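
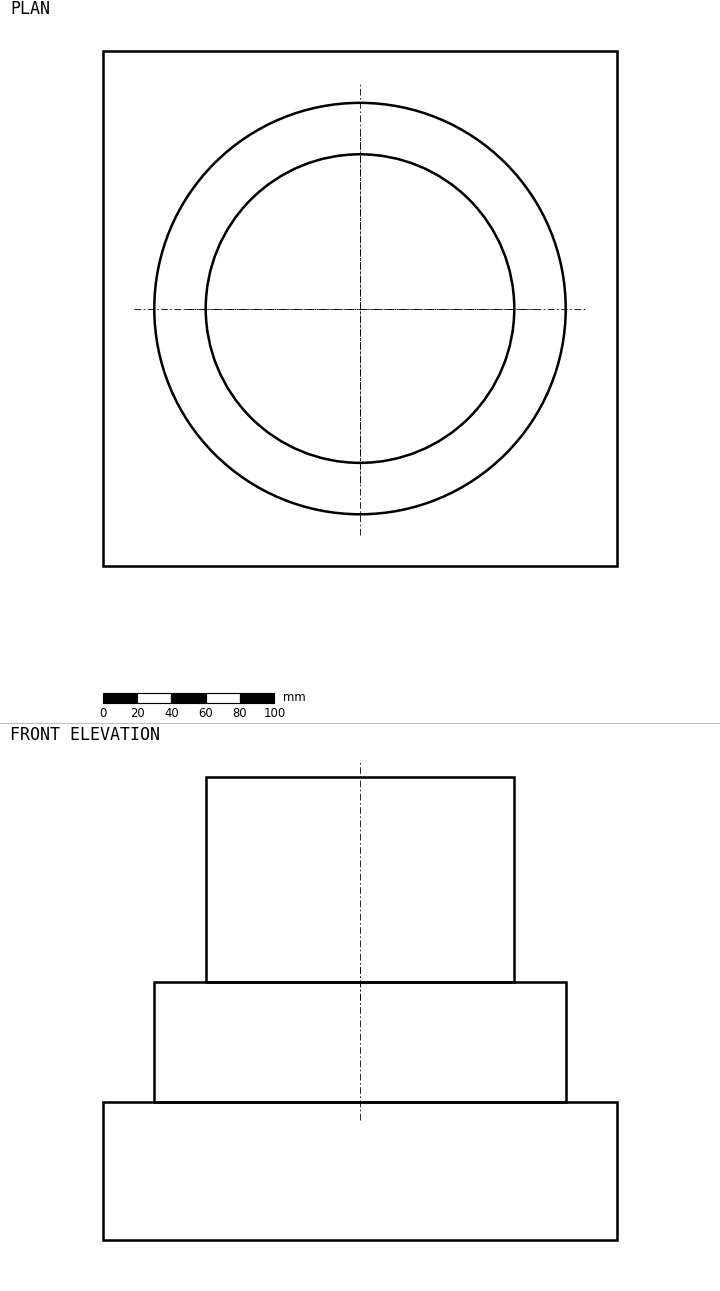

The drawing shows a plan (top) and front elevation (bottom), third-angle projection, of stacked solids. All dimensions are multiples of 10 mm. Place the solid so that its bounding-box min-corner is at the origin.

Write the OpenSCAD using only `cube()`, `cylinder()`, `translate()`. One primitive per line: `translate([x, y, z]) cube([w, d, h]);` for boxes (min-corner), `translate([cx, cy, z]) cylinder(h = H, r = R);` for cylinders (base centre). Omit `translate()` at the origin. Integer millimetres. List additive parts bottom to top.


cube([300, 300, 80]);
translate([150, 150, 80]) cylinder(h = 70, r = 120);
translate([150, 150, 150]) cylinder(h = 120, r = 90);


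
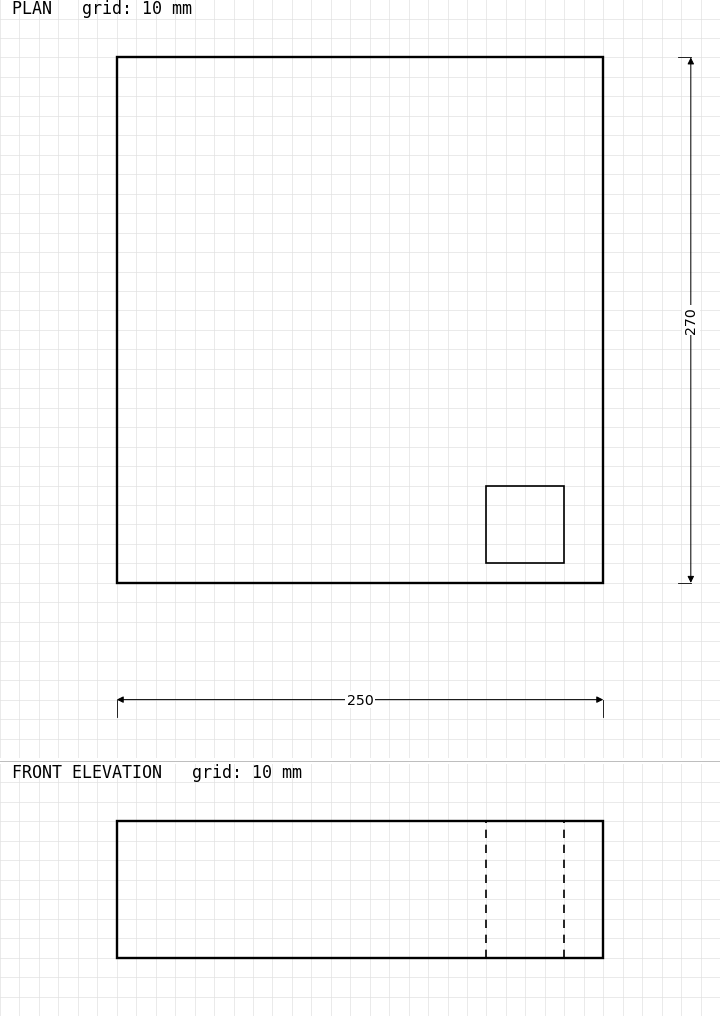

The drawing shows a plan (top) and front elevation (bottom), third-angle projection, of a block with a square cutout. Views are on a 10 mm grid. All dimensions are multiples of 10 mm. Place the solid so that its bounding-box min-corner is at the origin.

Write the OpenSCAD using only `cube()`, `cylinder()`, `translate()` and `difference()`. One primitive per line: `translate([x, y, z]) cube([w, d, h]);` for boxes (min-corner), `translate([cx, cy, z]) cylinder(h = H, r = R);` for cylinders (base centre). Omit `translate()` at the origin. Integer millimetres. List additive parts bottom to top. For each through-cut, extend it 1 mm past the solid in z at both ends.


difference() {
  cube([250, 270, 70]);
  translate([190, 10, -1]) cube([40, 40, 72]);
}


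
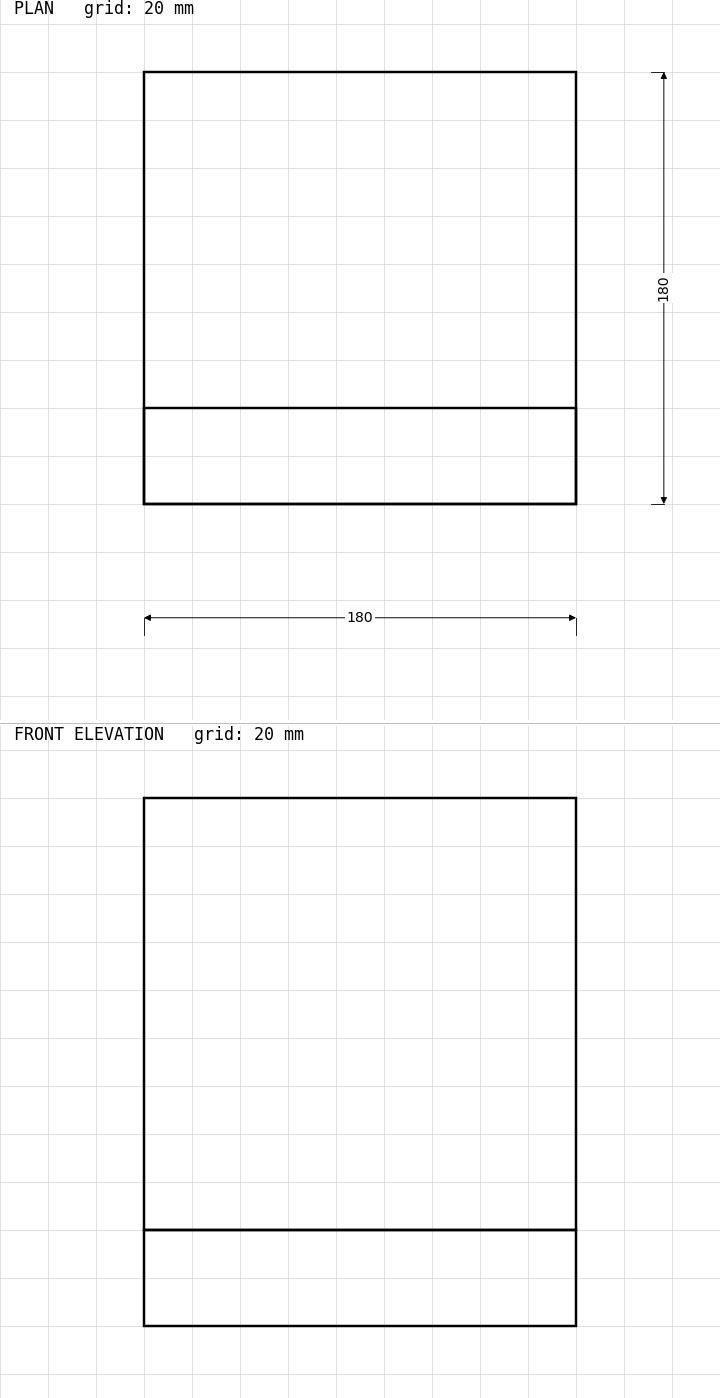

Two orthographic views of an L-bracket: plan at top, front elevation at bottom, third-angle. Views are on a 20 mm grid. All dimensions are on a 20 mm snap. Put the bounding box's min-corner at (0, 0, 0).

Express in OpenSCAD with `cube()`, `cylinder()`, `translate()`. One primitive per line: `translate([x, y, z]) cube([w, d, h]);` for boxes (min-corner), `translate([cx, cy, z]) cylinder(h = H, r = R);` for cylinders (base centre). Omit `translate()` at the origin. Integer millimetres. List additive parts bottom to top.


cube([180, 180, 40]);
translate([0, 0, 40]) cube([180, 40, 180]);


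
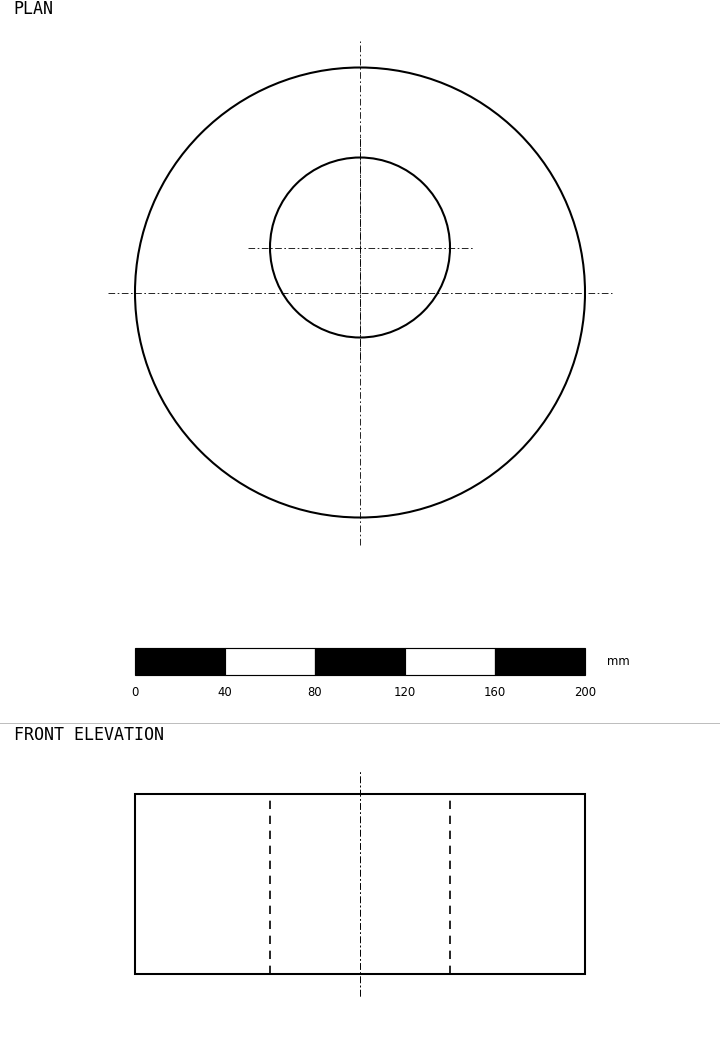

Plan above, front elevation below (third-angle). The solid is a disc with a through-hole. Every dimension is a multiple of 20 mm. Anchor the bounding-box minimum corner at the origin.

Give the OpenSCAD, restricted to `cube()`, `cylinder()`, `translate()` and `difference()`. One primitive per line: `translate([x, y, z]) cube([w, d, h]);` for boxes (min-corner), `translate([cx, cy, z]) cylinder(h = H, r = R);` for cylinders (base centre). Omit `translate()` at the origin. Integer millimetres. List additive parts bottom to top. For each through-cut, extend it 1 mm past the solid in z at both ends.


difference() {
  translate([100, 100, 0]) cylinder(h = 80, r = 100);
  translate([100, 120, -1]) cylinder(h = 82, r = 40);
}


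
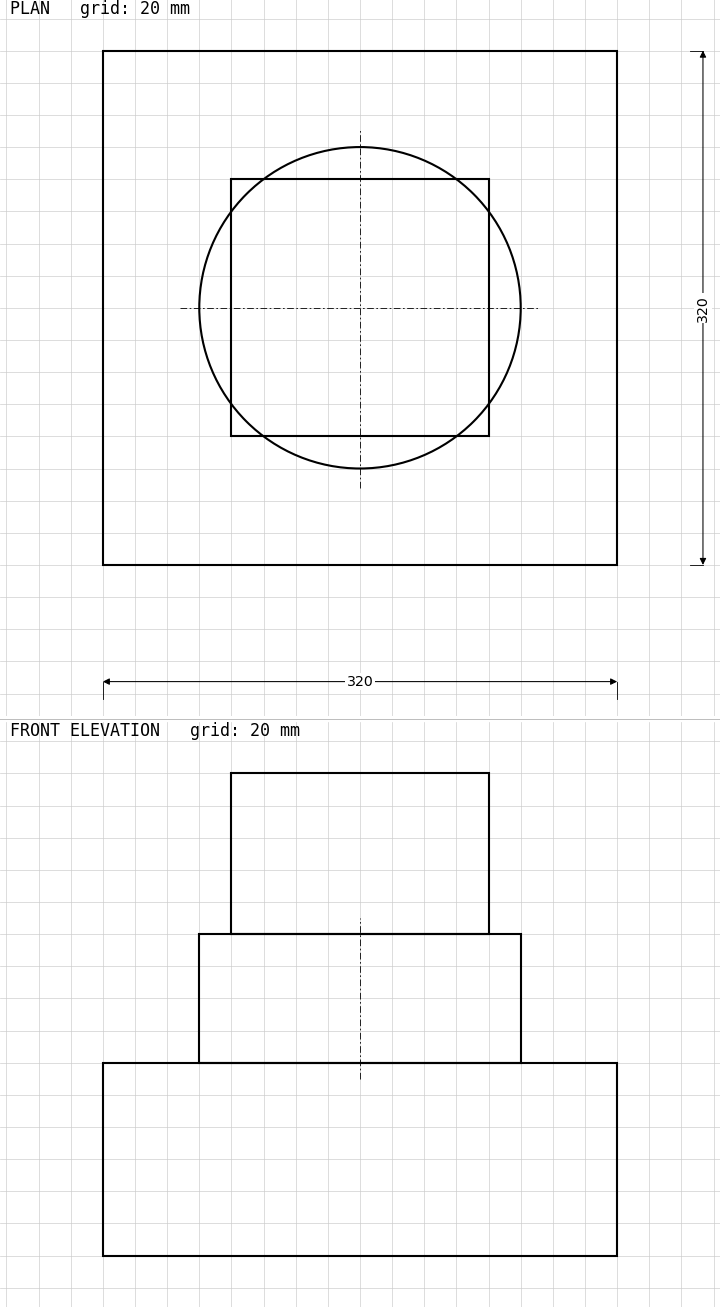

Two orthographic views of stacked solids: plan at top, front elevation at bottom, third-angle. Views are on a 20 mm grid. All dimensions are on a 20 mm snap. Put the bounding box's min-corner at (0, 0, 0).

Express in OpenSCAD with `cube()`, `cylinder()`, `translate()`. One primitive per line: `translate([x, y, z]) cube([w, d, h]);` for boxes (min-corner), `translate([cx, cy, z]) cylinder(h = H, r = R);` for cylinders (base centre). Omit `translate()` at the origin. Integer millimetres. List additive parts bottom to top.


cube([320, 320, 120]);
translate([160, 160, 120]) cylinder(h = 80, r = 100);
translate([80, 80, 200]) cube([160, 160, 100]);


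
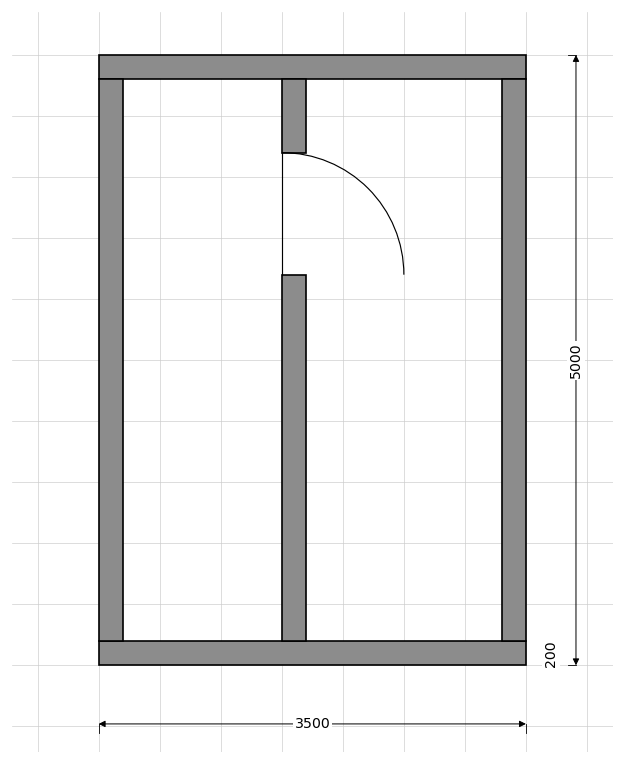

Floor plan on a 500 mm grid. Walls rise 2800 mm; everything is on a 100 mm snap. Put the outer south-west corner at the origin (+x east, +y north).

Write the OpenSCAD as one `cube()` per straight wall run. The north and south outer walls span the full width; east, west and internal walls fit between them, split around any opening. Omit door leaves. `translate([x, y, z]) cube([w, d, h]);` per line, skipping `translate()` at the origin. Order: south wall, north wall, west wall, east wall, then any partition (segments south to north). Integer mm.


cube([3500, 200, 2800]);
translate([0, 4800, 0]) cube([3500, 200, 2800]);
translate([0, 200, 0]) cube([200, 4600, 2800]);
translate([3300, 200, 0]) cube([200, 4600, 2800]);
translate([1500, 200, 0]) cube([200, 3000, 2800]);
translate([1500, 4200, 0]) cube([200, 600, 2800]);


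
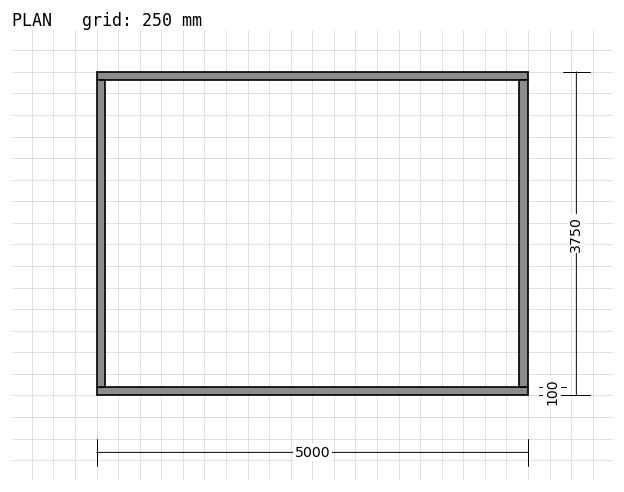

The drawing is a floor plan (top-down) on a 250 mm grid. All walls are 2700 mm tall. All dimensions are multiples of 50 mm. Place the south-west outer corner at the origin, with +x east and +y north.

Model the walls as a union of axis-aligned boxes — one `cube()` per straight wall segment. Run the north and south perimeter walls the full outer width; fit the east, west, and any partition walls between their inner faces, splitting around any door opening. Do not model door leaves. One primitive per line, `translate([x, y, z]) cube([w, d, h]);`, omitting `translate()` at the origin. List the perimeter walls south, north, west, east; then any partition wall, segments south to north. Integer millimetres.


cube([5000, 100, 2700]);
translate([0, 3650, 0]) cube([5000, 100, 2700]);
translate([0, 100, 0]) cube([100, 3550, 2700]);
translate([4900, 100, 0]) cube([100, 3550, 2700]);


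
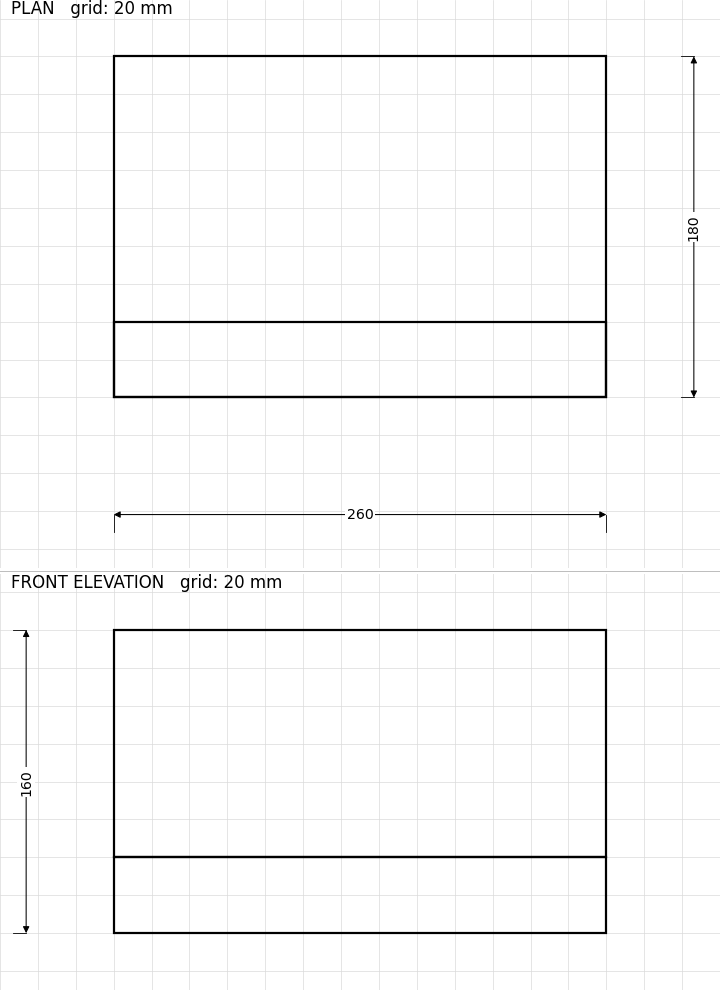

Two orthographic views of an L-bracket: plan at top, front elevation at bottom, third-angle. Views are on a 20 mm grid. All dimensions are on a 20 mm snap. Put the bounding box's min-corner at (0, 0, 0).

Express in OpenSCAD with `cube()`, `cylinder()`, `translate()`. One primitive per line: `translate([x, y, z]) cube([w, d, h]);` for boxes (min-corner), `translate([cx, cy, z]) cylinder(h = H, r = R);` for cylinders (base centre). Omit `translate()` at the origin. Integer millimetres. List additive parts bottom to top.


cube([260, 180, 40]);
translate([0, 0, 40]) cube([260, 40, 120]);


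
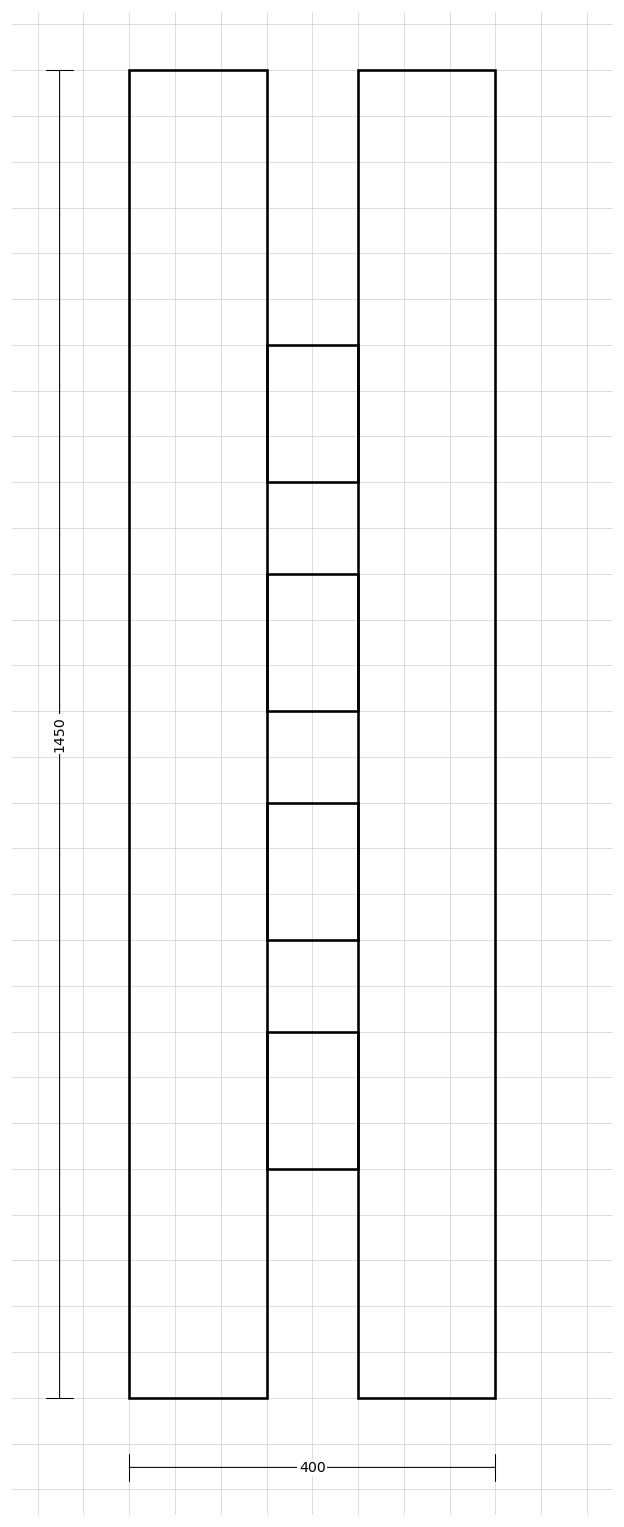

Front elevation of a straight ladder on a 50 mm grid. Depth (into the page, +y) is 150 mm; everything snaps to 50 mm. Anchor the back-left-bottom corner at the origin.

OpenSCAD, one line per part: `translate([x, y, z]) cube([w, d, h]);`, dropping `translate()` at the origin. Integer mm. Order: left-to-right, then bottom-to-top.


cube([150, 150, 1450]);
translate([150, 0, 250]) cube([100, 150, 150]);
translate([150, 0, 500]) cube([100, 150, 150]);
translate([150, 0, 750]) cube([100, 150, 150]);
translate([150, 0, 1000]) cube([100, 150, 150]);
translate([250, 0, 0]) cube([150, 150, 1450]);


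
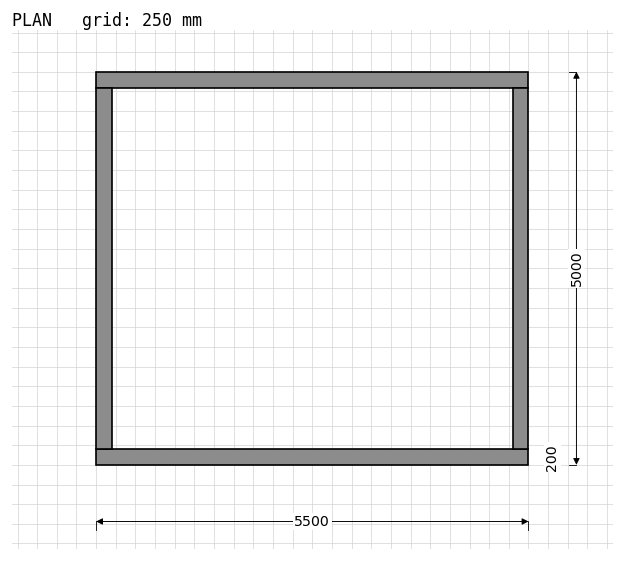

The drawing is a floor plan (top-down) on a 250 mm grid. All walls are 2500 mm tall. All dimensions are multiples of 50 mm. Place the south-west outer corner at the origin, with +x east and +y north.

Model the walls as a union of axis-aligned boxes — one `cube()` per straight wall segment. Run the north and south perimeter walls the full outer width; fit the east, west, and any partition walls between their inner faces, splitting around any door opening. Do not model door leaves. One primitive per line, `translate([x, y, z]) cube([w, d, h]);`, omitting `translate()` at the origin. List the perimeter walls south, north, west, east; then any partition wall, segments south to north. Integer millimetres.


cube([5500, 200, 2500]);
translate([0, 4800, 0]) cube([5500, 200, 2500]);
translate([0, 200, 0]) cube([200, 4600, 2500]);
translate([5300, 200, 0]) cube([200, 4600, 2500]);


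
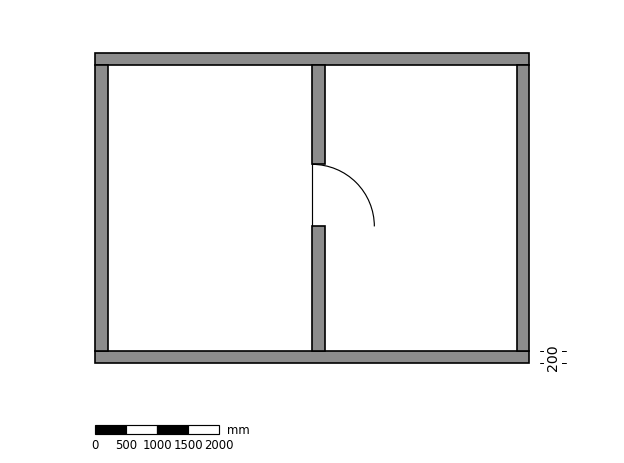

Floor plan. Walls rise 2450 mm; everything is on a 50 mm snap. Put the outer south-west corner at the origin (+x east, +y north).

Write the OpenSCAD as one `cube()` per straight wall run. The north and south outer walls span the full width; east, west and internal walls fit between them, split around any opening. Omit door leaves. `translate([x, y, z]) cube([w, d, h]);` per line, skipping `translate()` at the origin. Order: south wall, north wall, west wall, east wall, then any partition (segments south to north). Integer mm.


cube([7000, 200, 2450]);
translate([0, 4800, 0]) cube([7000, 200, 2450]);
translate([0, 200, 0]) cube([200, 4600, 2450]);
translate([6800, 200, 0]) cube([200, 4600, 2450]);
translate([3500, 200, 0]) cube([200, 2000, 2450]);
translate([3500, 3200, 0]) cube([200, 1600, 2450]);


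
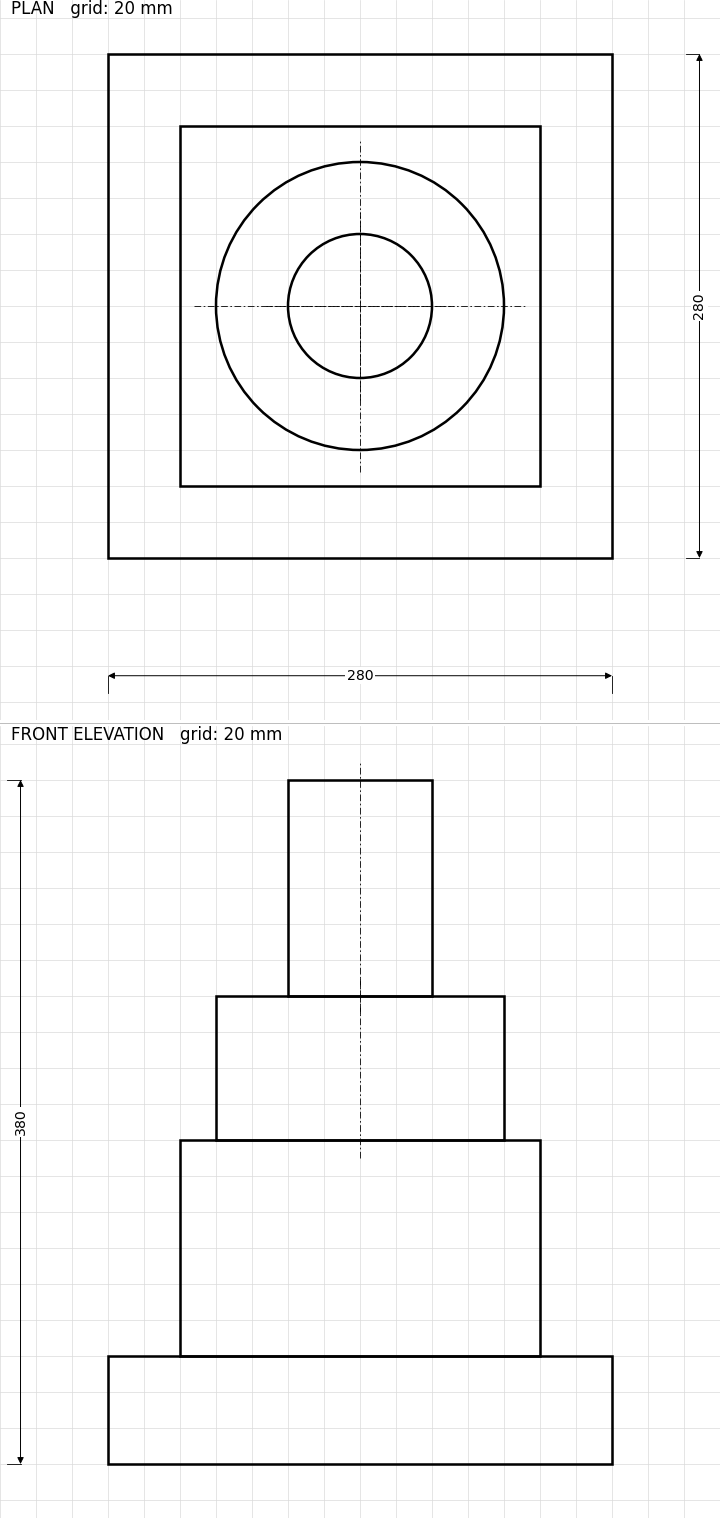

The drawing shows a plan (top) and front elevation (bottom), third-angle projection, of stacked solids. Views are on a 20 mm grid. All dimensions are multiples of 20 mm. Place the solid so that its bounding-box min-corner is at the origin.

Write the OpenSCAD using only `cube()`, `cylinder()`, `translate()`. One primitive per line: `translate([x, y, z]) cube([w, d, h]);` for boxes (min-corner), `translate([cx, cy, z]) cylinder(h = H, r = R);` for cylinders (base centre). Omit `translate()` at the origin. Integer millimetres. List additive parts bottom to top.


cube([280, 280, 60]);
translate([40, 40, 60]) cube([200, 200, 120]);
translate([140, 140, 180]) cylinder(h = 80, r = 80);
translate([140, 140, 260]) cylinder(h = 120, r = 40);


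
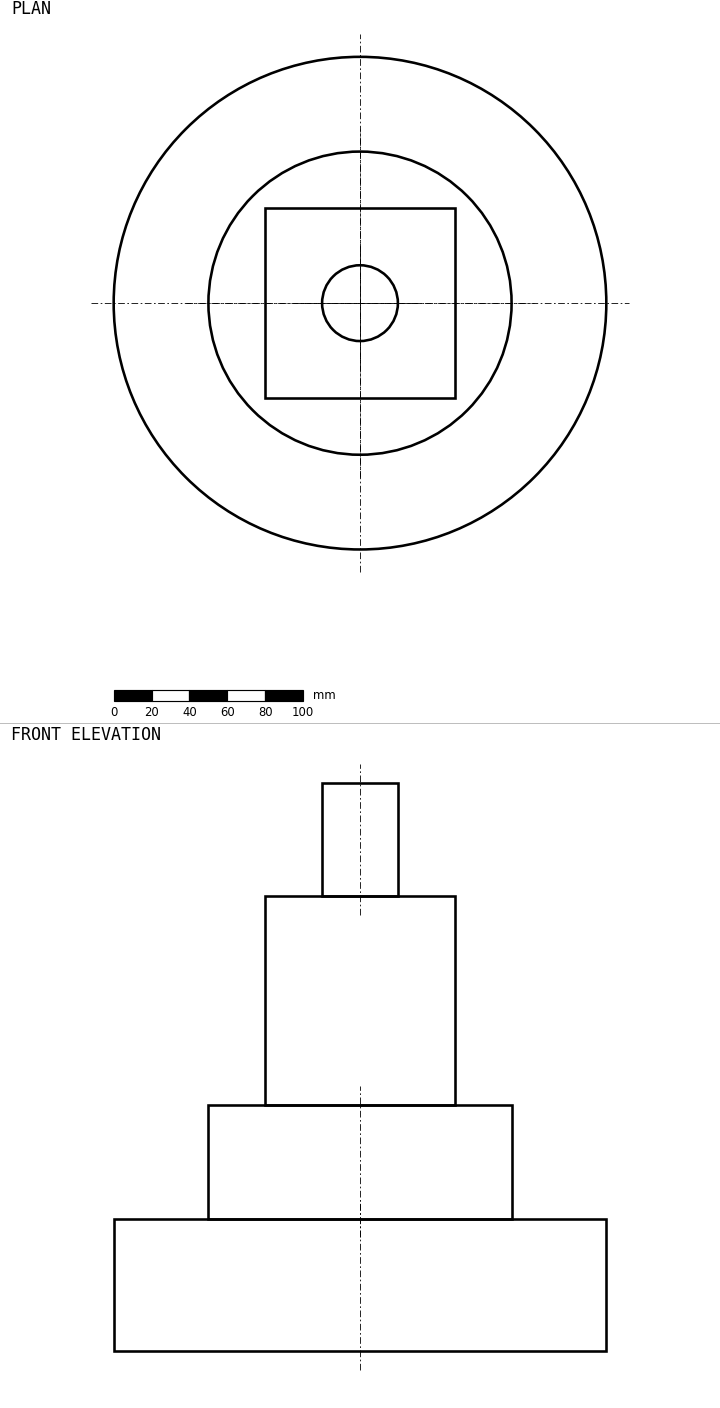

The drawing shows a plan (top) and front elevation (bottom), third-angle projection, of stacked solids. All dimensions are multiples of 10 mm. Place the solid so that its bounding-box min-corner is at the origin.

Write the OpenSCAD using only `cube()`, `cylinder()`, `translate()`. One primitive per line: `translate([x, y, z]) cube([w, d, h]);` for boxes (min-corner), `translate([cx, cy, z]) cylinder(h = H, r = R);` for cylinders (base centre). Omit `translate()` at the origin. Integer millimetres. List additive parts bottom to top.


translate([130, 130, 0]) cylinder(h = 70, r = 130);
translate([130, 130, 70]) cylinder(h = 60, r = 80);
translate([80, 80, 130]) cube([100, 100, 110]);
translate([130, 130, 240]) cylinder(h = 60, r = 20);


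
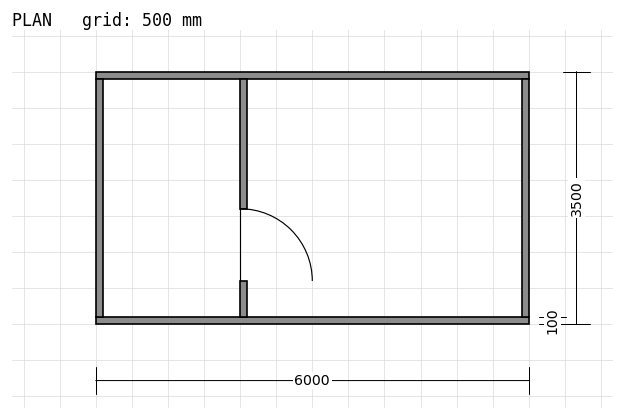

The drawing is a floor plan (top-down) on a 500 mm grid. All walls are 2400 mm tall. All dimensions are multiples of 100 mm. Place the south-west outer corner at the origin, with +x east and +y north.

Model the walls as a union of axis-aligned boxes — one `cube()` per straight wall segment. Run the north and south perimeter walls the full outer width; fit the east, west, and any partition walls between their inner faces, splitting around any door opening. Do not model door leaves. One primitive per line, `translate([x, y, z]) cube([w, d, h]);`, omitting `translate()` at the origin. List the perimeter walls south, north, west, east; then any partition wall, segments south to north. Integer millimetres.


cube([6000, 100, 2400]);
translate([0, 3400, 0]) cube([6000, 100, 2400]);
translate([0, 100, 0]) cube([100, 3300, 2400]);
translate([5900, 100, 0]) cube([100, 3300, 2400]);
translate([2000, 100, 0]) cube([100, 500, 2400]);
translate([2000, 1600, 0]) cube([100, 1800, 2400]);


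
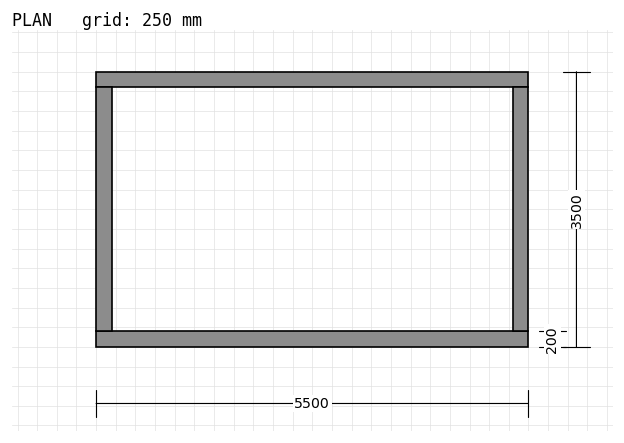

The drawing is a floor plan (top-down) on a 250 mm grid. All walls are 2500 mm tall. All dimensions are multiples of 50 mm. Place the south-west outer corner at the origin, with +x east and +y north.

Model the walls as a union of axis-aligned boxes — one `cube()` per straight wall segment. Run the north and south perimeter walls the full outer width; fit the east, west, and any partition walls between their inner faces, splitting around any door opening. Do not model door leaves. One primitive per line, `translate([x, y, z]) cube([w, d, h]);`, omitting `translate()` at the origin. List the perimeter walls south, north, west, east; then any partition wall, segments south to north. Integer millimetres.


cube([5500, 200, 2500]);
translate([0, 3300, 0]) cube([5500, 200, 2500]);
translate([0, 200, 0]) cube([200, 3100, 2500]);
translate([5300, 200, 0]) cube([200, 3100, 2500]);


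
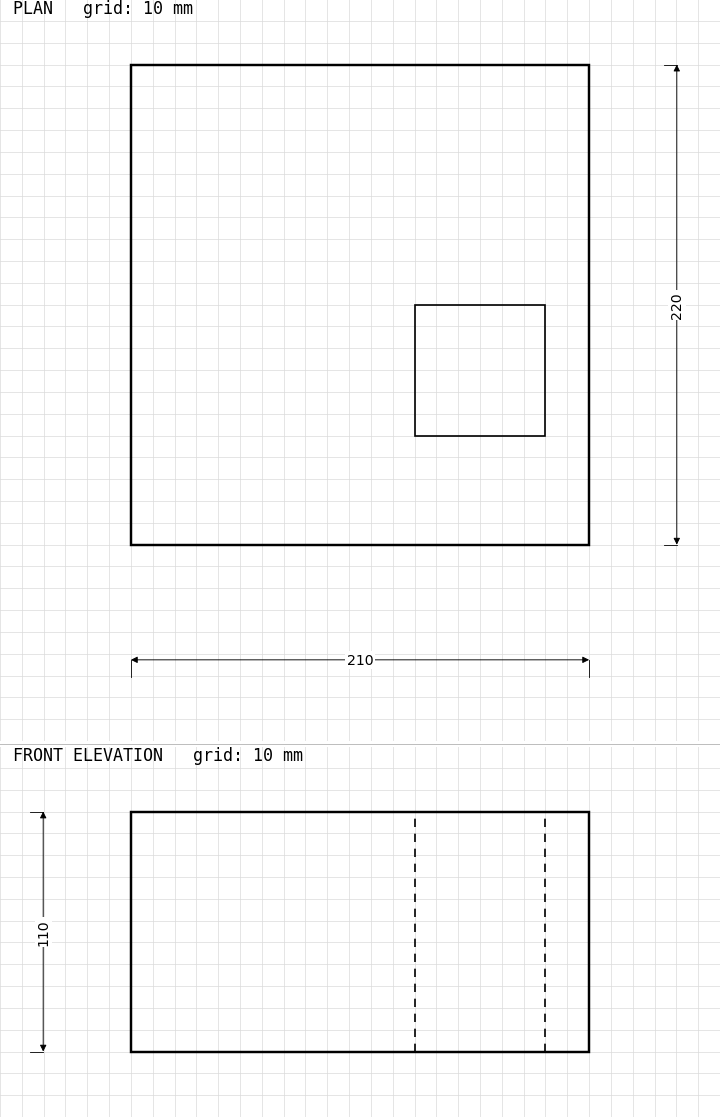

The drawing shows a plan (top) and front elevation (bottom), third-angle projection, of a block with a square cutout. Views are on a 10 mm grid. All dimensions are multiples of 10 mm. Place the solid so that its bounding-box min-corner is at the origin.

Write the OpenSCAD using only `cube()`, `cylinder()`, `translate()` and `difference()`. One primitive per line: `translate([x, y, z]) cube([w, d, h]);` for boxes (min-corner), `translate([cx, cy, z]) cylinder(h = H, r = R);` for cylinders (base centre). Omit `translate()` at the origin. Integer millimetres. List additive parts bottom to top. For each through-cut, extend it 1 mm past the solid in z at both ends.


difference() {
  cube([210, 220, 110]);
  translate([130, 50, -1]) cube([60, 60, 112]);
}


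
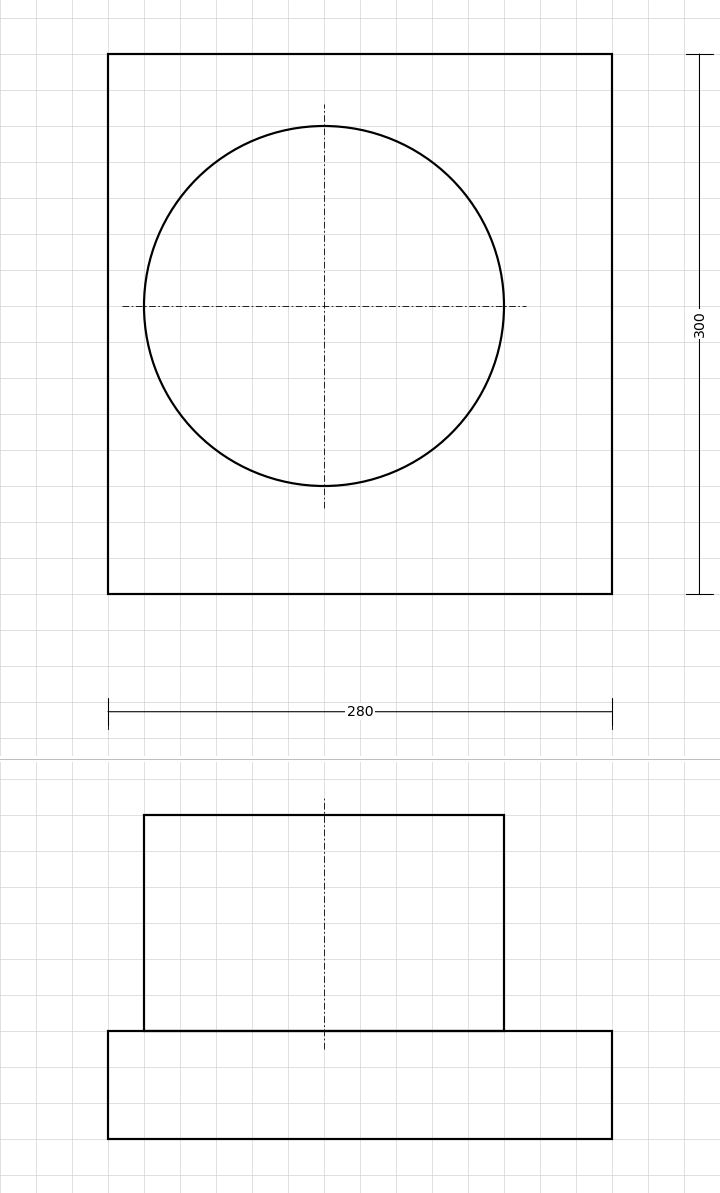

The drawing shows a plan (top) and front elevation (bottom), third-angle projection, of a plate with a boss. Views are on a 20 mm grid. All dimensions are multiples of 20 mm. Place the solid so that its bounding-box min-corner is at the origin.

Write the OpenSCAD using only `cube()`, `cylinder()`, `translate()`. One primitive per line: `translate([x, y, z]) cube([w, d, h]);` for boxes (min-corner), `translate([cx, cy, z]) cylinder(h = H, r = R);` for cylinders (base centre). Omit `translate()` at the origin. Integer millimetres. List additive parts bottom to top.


cube([280, 300, 60]);
translate([120, 160, 60]) cylinder(h = 120, r = 100);


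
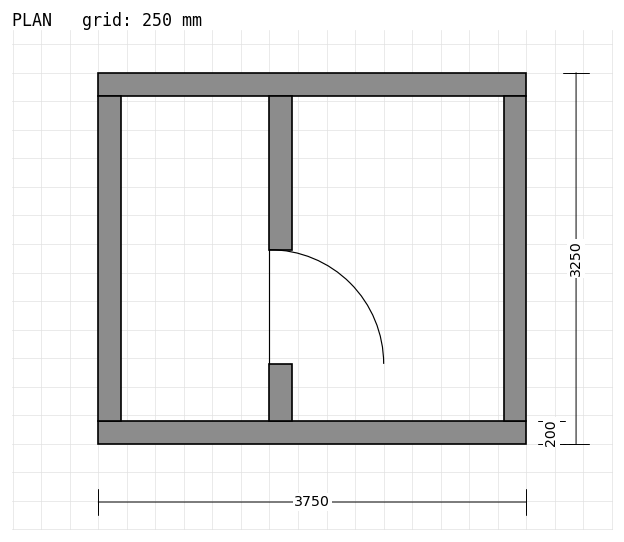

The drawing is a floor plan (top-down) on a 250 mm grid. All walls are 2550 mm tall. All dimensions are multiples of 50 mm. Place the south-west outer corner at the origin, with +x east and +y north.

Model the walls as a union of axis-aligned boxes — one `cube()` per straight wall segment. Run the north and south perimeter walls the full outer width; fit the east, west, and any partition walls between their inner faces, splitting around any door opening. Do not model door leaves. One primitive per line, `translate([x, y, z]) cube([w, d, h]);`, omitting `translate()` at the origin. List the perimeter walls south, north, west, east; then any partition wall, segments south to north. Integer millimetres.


cube([3750, 200, 2550]);
translate([0, 3050, 0]) cube([3750, 200, 2550]);
translate([0, 200, 0]) cube([200, 2850, 2550]);
translate([3550, 200, 0]) cube([200, 2850, 2550]);
translate([1500, 200, 0]) cube([200, 500, 2550]);
translate([1500, 1700, 0]) cube([200, 1350, 2550]);


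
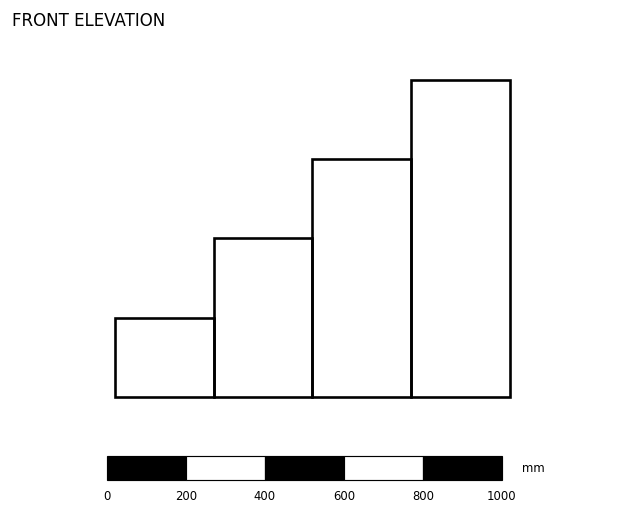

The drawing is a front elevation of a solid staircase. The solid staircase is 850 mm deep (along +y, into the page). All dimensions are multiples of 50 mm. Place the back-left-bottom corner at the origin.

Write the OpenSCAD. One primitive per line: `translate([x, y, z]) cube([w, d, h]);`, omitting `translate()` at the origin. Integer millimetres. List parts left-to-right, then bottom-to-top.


cube([250, 850, 200]);
translate([250, 0, 0]) cube([250, 850, 400]);
translate([500, 0, 0]) cube([250, 850, 600]);
translate([750, 0, 0]) cube([250, 850, 800]);


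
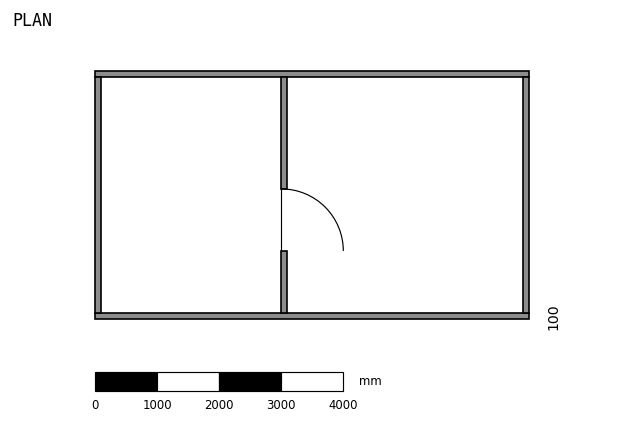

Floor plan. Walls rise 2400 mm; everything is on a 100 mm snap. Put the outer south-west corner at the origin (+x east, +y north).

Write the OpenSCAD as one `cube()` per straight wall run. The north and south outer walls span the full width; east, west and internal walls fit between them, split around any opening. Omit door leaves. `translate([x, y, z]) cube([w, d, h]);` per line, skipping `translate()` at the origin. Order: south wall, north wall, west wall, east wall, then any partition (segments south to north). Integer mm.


cube([7000, 100, 2400]);
translate([0, 3900, 0]) cube([7000, 100, 2400]);
translate([0, 100, 0]) cube([100, 3800, 2400]);
translate([6900, 100, 0]) cube([100, 3800, 2400]);
translate([3000, 100, 0]) cube([100, 1000, 2400]);
translate([3000, 2100, 0]) cube([100, 1800, 2400]);


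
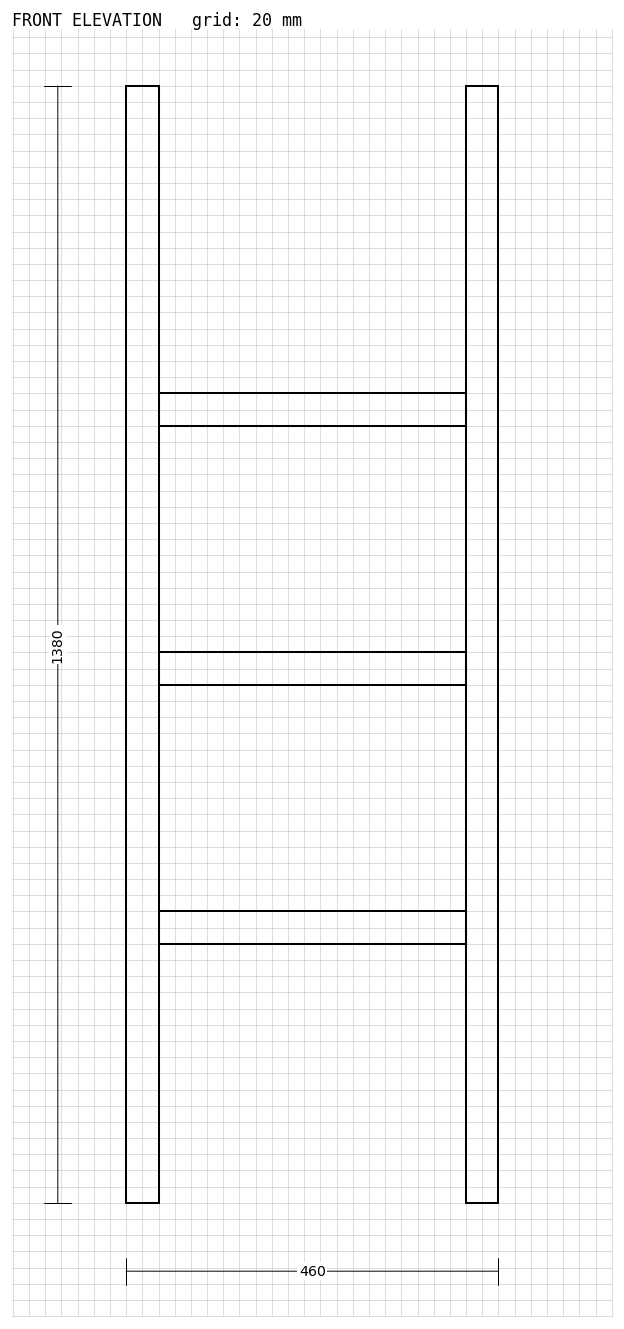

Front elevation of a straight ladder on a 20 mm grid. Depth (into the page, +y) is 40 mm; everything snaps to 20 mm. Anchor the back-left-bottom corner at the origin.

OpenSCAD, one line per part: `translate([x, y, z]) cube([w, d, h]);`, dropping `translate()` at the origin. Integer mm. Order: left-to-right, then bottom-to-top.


cube([40, 40, 1380]);
translate([40, 0, 320]) cube([380, 40, 40]);
translate([40, 0, 640]) cube([380, 40, 40]);
translate([40, 0, 960]) cube([380, 40, 40]);
translate([420, 0, 0]) cube([40, 40, 1380]);


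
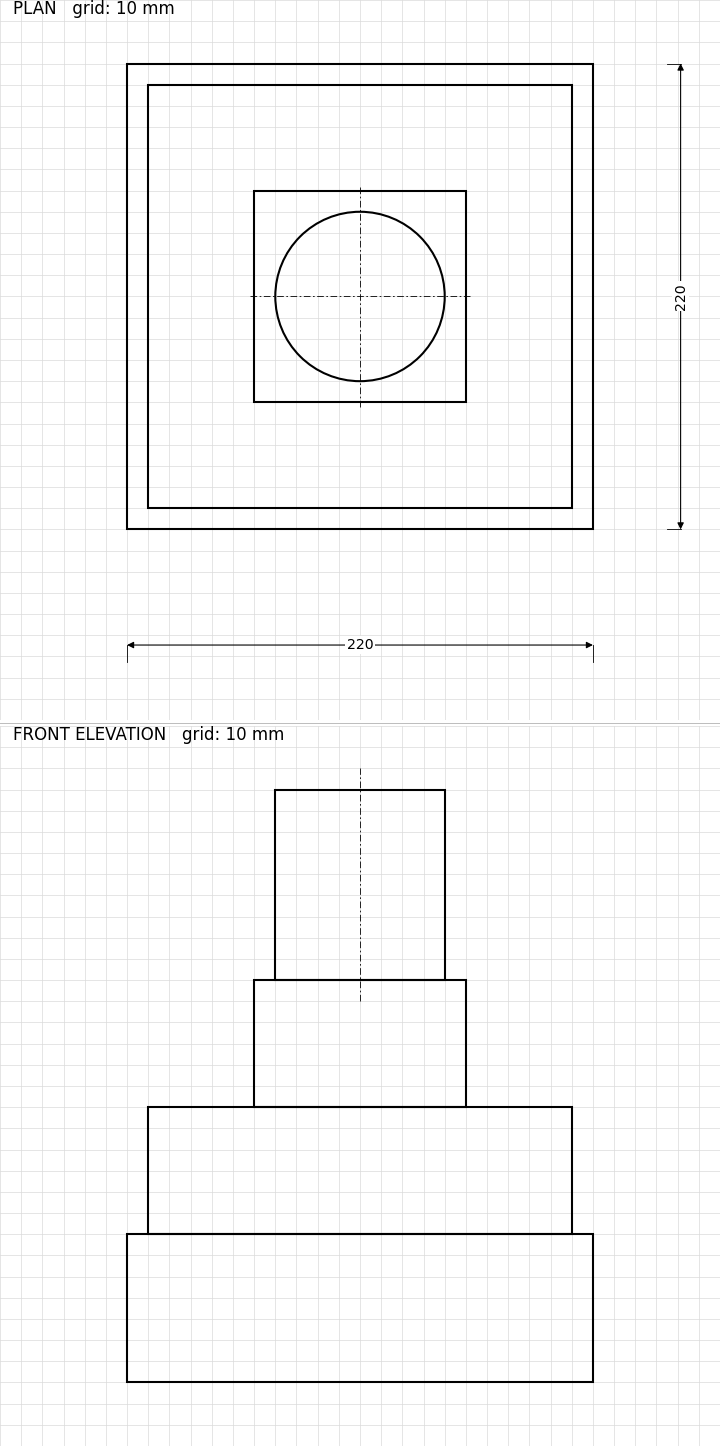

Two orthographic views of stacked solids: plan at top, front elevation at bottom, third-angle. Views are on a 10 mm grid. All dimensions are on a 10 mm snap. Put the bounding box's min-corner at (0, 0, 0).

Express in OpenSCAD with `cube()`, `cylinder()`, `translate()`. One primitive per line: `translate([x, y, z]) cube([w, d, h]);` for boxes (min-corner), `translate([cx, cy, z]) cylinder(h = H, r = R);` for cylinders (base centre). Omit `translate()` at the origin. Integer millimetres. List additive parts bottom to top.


cube([220, 220, 70]);
translate([10, 10, 70]) cube([200, 200, 60]);
translate([60, 60, 130]) cube([100, 100, 60]);
translate([110, 110, 190]) cylinder(h = 90, r = 40);


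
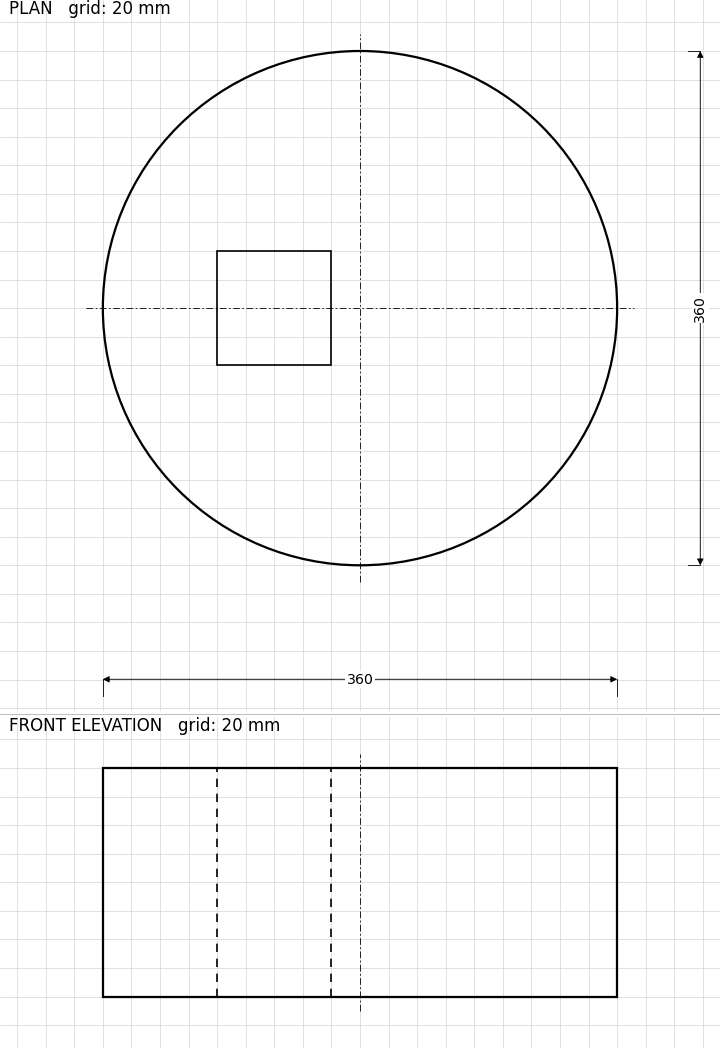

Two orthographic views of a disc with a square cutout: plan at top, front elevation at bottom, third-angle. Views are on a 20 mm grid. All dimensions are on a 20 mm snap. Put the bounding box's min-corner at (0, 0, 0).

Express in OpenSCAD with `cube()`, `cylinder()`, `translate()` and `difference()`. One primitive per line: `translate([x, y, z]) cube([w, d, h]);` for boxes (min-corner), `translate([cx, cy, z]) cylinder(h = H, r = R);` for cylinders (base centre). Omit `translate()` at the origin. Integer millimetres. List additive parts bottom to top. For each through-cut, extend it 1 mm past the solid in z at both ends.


difference() {
  translate([180, 180, 0]) cylinder(h = 160, r = 180);
  translate([80, 140, -1]) cube([80, 80, 162]);
}


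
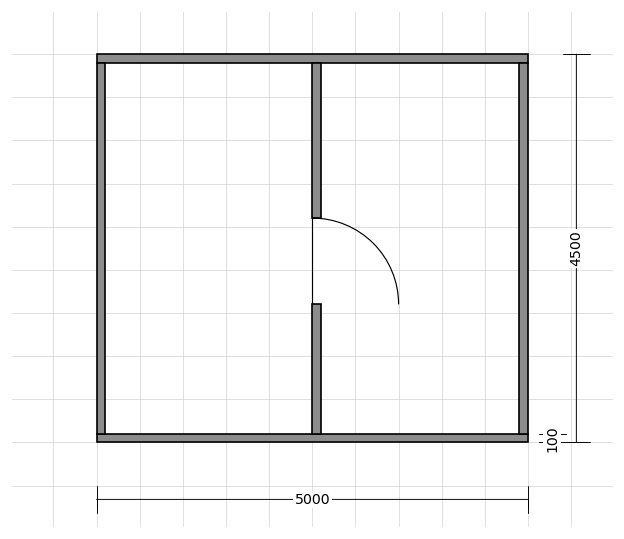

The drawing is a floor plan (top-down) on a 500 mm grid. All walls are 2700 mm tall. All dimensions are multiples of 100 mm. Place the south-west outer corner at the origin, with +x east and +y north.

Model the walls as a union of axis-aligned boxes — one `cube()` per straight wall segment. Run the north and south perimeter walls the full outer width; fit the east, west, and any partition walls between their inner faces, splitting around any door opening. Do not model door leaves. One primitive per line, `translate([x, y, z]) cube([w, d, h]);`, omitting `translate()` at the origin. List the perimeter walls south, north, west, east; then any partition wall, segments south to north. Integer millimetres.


cube([5000, 100, 2700]);
translate([0, 4400, 0]) cube([5000, 100, 2700]);
translate([0, 100, 0]) cube([100, 4300, 2700]);
translate([4900, 100, 0]) cube([100, 4300, 2700]);
translate([2500, 100, 0]) cube([100, 1500, 2700]);
translate([2500, 2600, 0]) cube([100, 1800, 2700]);


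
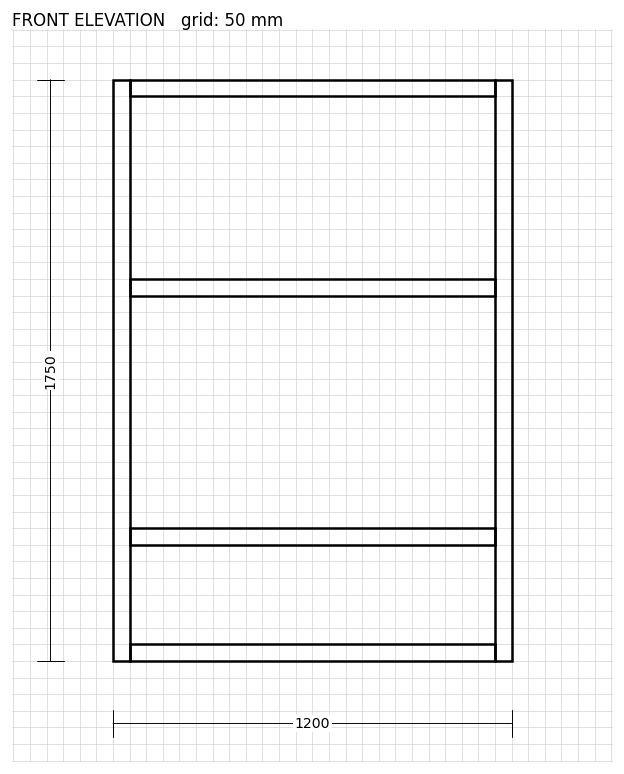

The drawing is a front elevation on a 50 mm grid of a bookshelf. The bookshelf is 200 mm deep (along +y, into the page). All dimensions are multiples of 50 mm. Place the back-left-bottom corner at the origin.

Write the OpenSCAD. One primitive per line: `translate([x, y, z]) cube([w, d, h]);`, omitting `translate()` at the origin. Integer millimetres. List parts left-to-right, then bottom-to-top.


cube([50, 200, 1750]);
translate([50, 0, 0]) cube([1100, 200, 50]);
translate([50, 0, 350]) cube([1100, 200, 50]);
translate([50, 0, 1100]) cube([1100, 200, 50]);
translate([50, 0, 1700]) cube([1100, 200, 50]);
translate([1150, 0, 0]) cube([50, 200, 1750]);


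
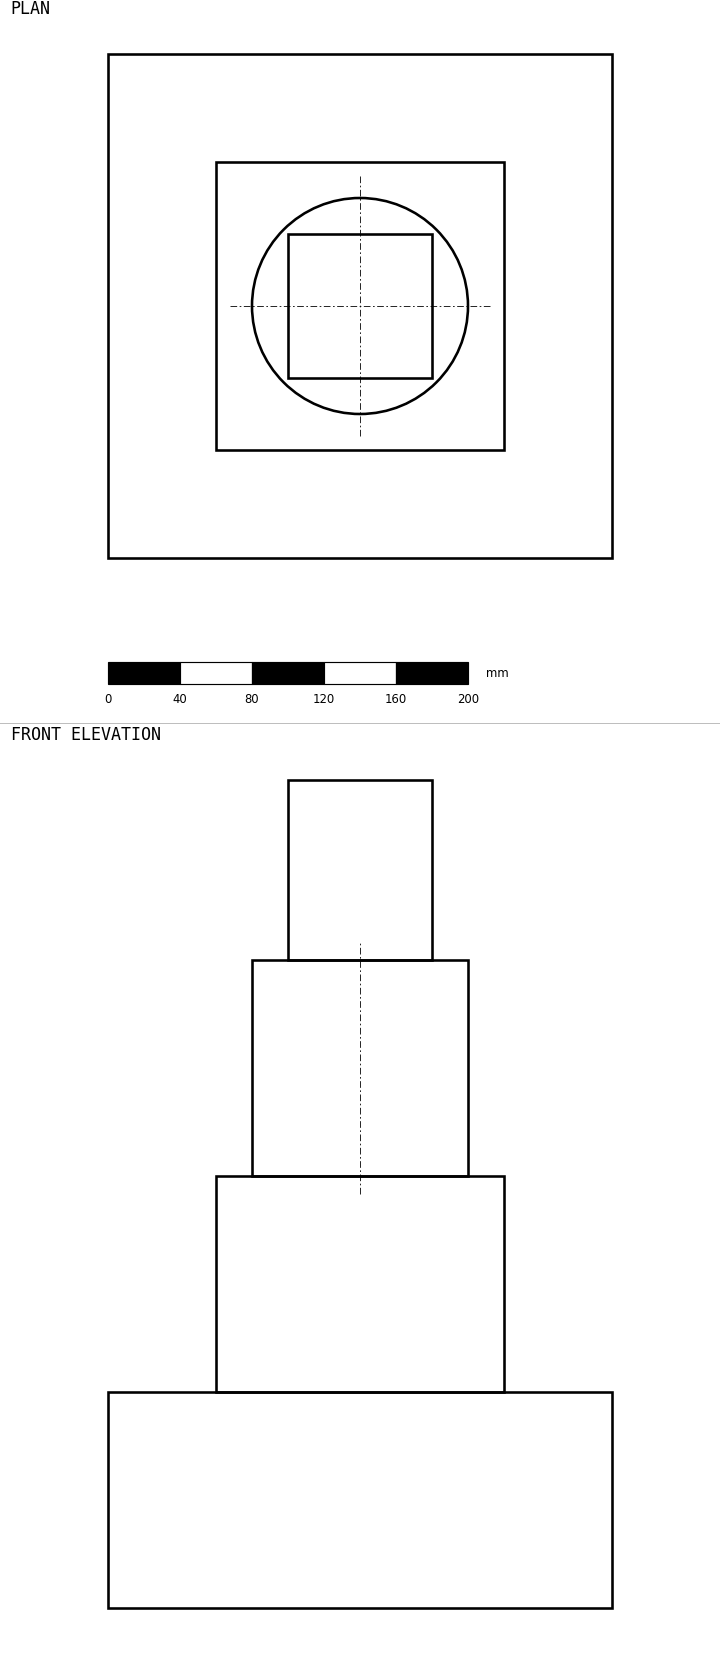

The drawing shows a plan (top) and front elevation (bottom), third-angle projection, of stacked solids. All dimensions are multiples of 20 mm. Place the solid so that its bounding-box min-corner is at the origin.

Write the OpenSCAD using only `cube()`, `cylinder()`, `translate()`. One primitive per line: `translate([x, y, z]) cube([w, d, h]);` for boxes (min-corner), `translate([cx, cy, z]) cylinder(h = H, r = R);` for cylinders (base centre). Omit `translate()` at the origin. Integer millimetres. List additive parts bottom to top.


cube([280, 280, 120]);
translate([60, 60, 120]) cube([160, 160, 120]);
translate([140, 140, 240]) cylinder(h = 120, r = 60);
translate([100, 100, 360]) cube([80, 80, 100]);


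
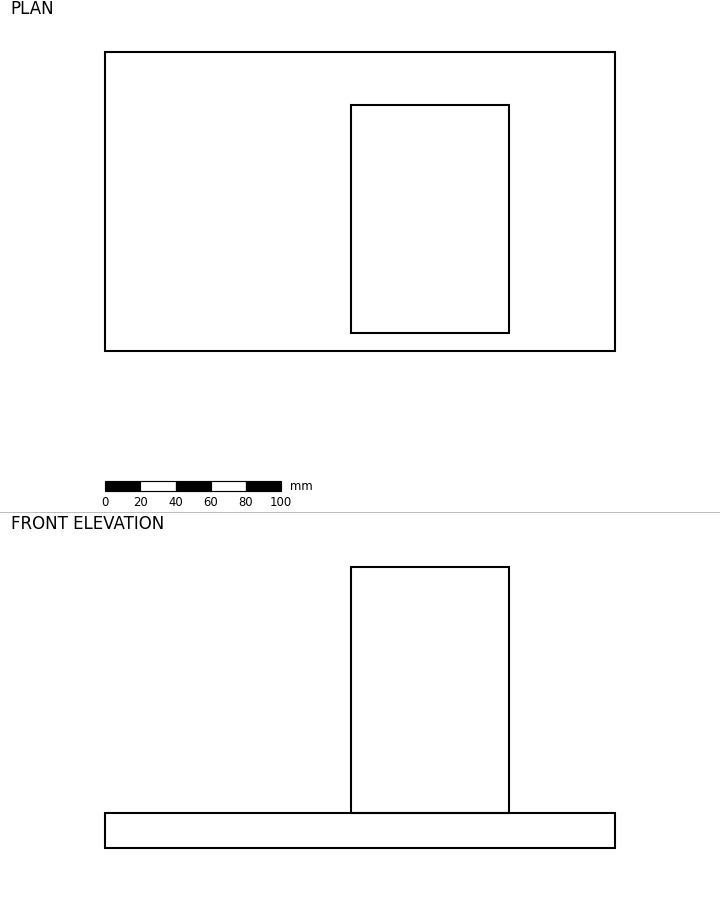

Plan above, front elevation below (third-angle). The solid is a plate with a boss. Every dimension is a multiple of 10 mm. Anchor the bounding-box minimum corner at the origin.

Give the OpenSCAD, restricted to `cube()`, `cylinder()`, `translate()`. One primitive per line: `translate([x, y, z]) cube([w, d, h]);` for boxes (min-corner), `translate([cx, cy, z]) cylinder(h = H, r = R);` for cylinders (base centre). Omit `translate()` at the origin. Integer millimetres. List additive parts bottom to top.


cube([290, 170, 20]);
translate([140, 10, 20]) cube([90, 130, 140]);


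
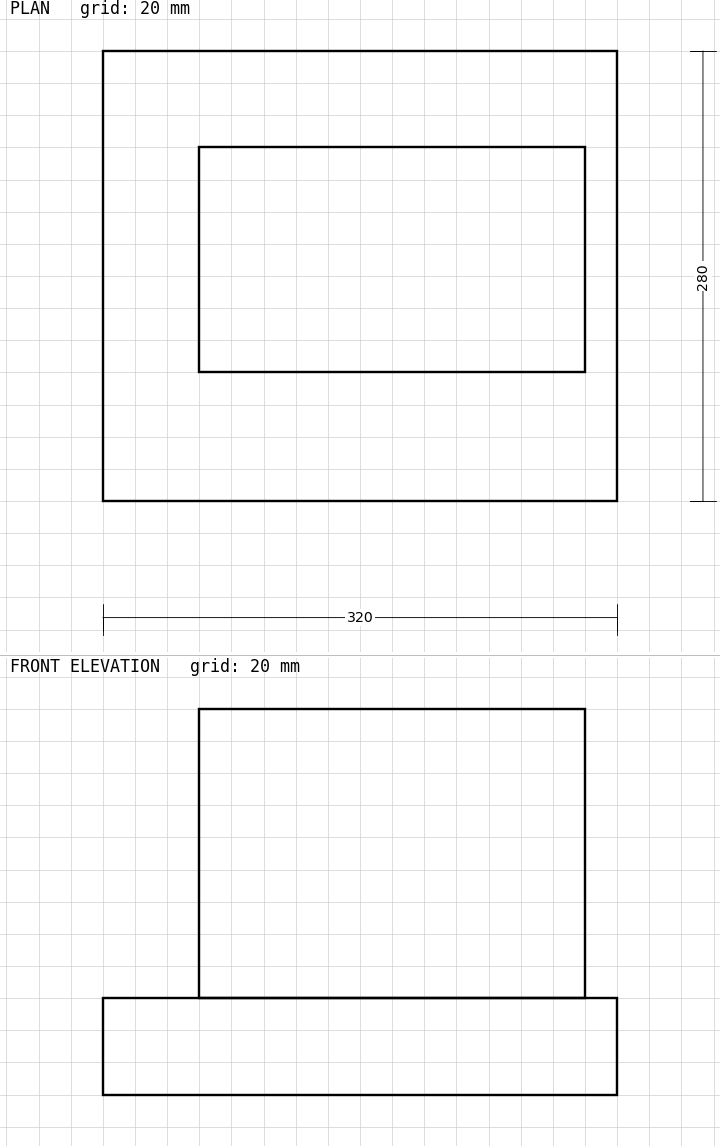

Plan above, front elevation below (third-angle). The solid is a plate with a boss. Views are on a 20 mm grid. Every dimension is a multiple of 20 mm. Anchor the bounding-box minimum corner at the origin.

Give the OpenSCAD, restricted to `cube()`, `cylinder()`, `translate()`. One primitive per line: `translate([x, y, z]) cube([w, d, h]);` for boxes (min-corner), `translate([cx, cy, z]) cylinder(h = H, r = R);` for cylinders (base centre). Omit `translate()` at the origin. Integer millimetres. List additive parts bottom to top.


cube([320, 280, 60]);
translate([60, 80, 60]) cube([240, 140, 180]);


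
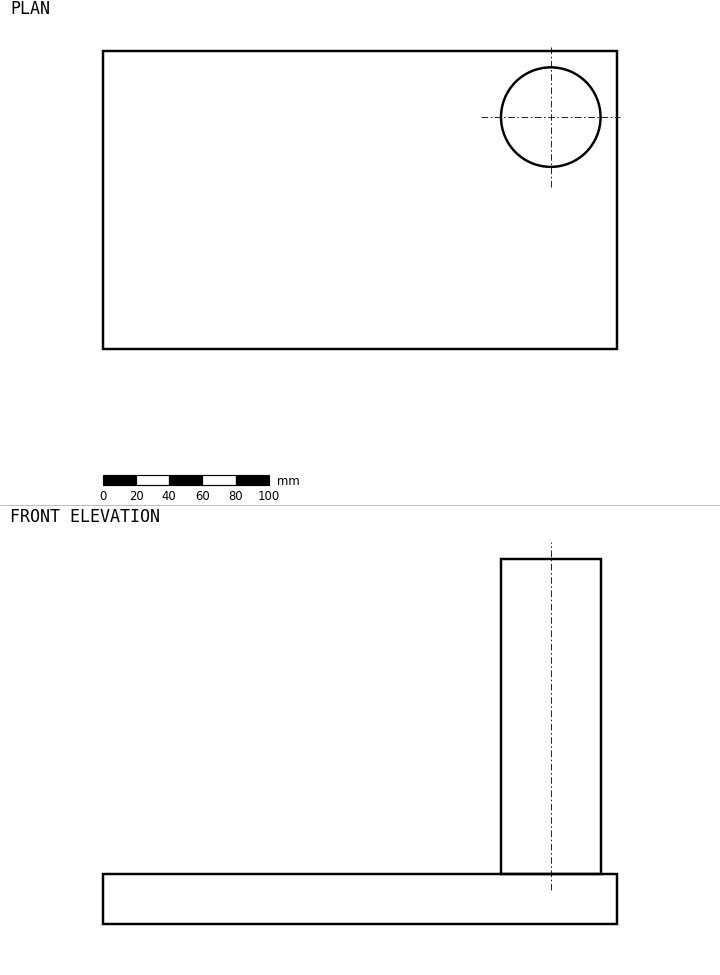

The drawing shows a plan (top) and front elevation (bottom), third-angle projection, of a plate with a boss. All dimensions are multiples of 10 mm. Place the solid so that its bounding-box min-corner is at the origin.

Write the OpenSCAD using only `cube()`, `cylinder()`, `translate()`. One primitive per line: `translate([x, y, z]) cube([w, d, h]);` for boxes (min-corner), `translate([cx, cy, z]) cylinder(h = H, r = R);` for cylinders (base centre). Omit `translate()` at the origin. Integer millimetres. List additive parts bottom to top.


cube([310, 180, 30]);
translate([270, 140, 30]) cylinder(h = 190, r = 30);


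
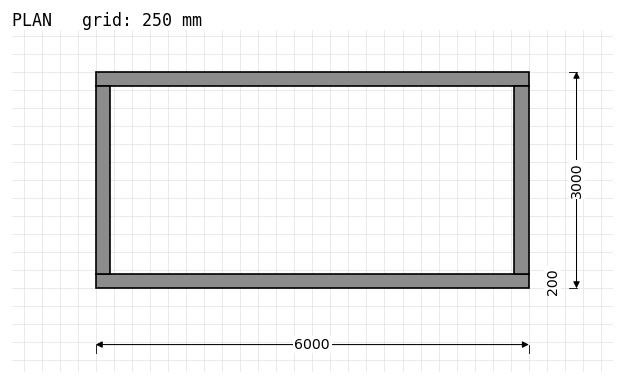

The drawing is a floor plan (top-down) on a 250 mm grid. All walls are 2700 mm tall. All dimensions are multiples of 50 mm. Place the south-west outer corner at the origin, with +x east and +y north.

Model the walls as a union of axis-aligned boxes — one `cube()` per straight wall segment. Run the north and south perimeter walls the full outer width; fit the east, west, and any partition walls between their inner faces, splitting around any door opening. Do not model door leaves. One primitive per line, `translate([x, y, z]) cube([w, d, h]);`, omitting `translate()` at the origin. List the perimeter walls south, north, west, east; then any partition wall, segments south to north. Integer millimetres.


cube([6000, 200, 2700]);
translate([0, 2800, 0]) cube([6000, 200, 2700]);
translate([0, 200, 0]) cube([200, 2600, 2700]);
translate([5800, 200, 0]) cube([200, 2600, 2700]);


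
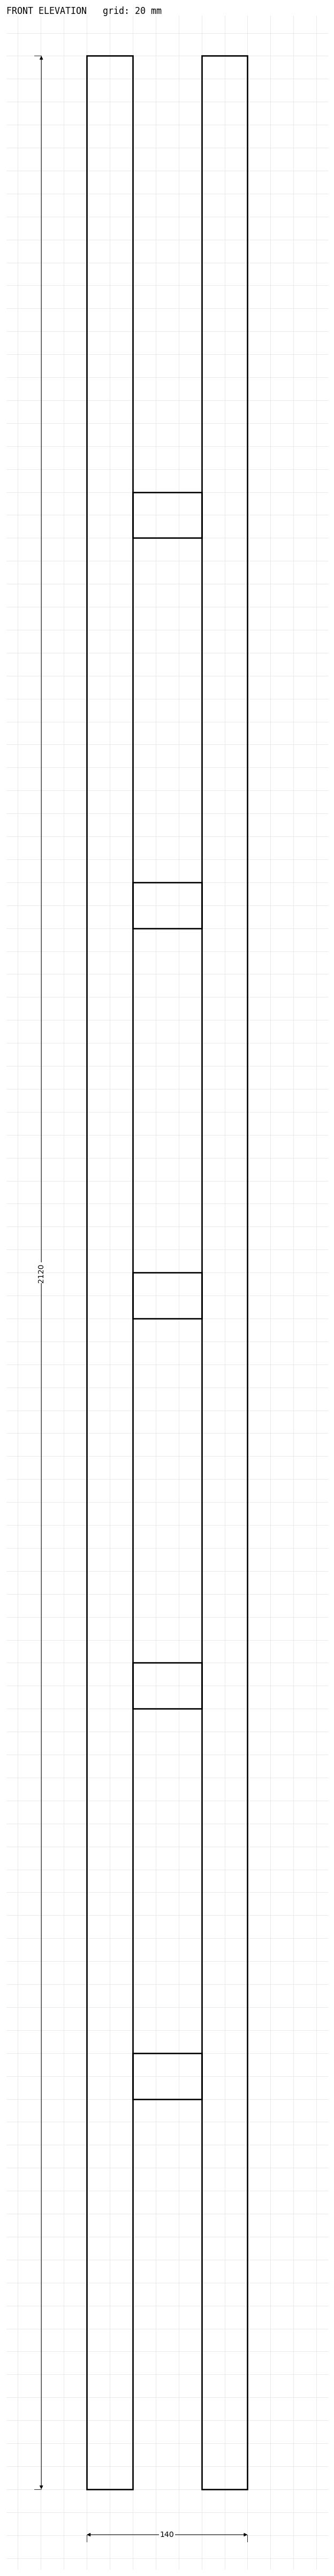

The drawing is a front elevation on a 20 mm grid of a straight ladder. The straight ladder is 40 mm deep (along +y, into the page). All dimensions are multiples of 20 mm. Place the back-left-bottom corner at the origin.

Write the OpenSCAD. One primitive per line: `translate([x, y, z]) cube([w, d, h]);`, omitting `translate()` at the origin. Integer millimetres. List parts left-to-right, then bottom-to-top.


cube([40, 40, 2120]);
translate([40, 0, 340]) cube([60, 40, 40]);
translate([40, 0, 680]) cube([60, 40, 40]);
translate([40, 0, 1020]) cube([60, 40, 40]);
translate([40, 0, 1360]) cube([60, 40, 40]);
translate([40, 0, 1700]) cube([60, 40, 40]);
translate([100, 0, 0]) cube([40, 40, 2120]);


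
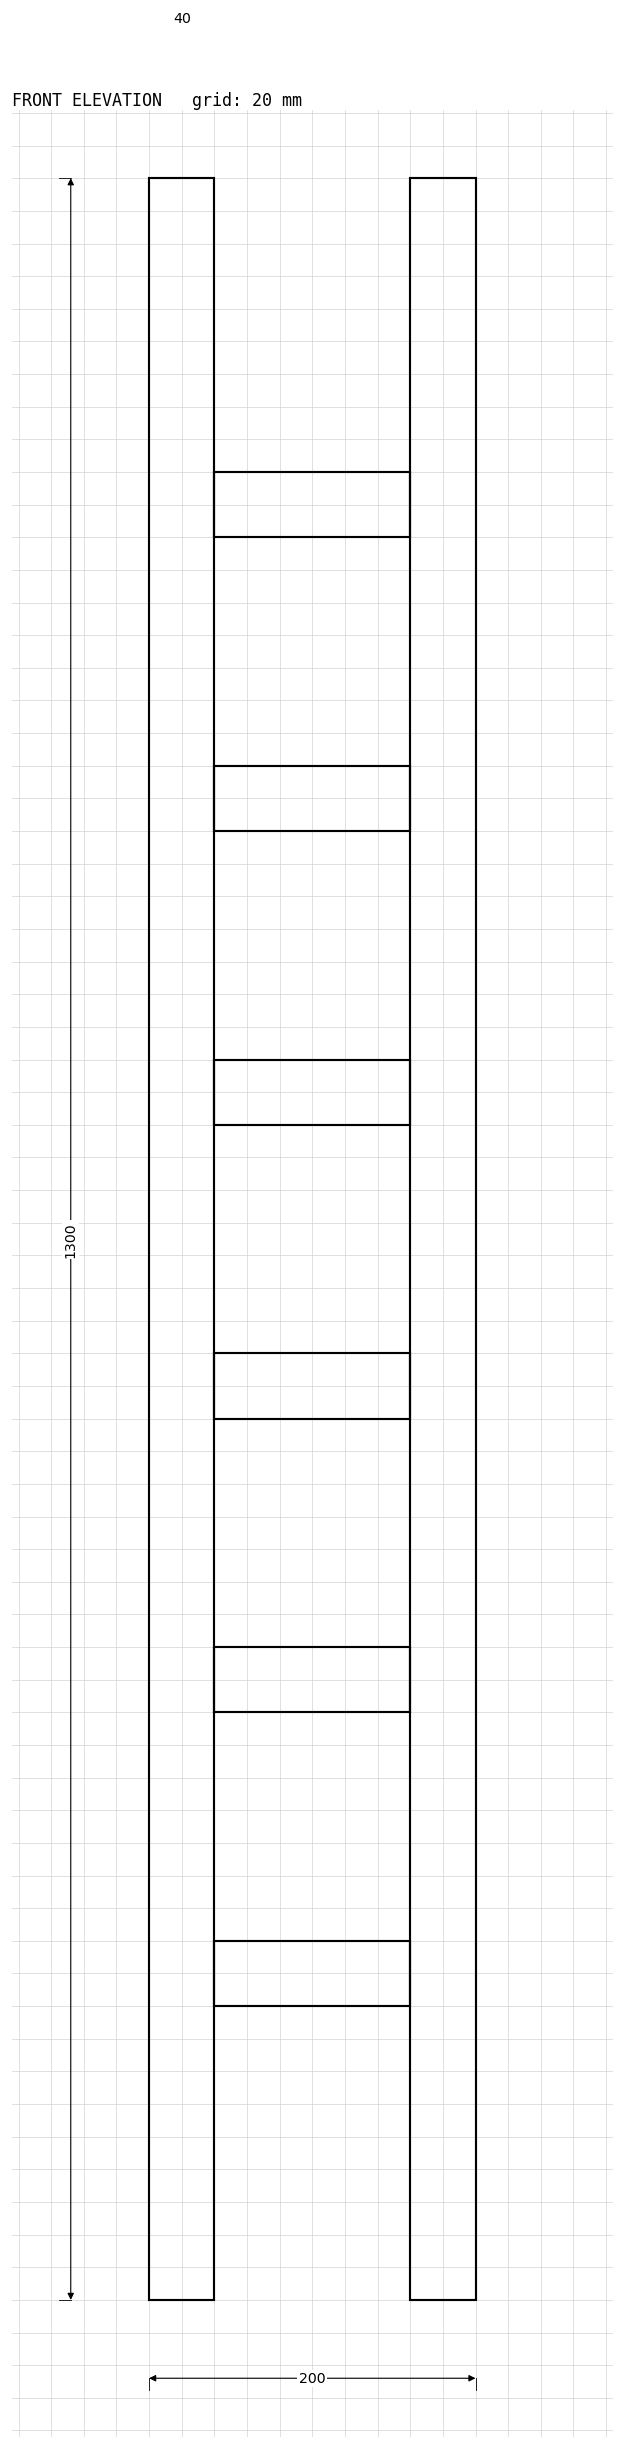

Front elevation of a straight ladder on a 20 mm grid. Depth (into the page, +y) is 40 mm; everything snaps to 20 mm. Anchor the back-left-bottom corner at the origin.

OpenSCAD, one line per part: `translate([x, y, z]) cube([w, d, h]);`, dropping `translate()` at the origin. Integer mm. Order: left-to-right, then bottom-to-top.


cube([40, 40, 1300]);
translate([40, 0, 180]) cube([120, 40, 40]);
translate([40, 0, 360]) cube([120, 40, 40]);
translate([40, 0, 540]) cube([120, 40, 40]);
translate([40, 0, 720]) cube([120, 40, 40]);
translate([40, 0, 900]) cube([120, 40, 40]);
translate([40, 0, 1080]) cube([120, 40, 40]);
translate([160, 0, 0]) cube([40, 40, 1300]);


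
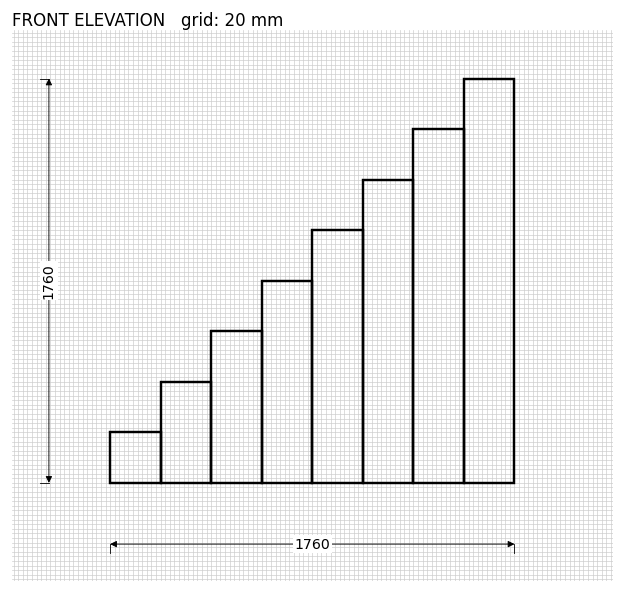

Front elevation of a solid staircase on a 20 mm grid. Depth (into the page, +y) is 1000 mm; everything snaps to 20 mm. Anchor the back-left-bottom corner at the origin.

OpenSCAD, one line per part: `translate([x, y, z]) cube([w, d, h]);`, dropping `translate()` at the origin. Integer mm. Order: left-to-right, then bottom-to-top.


cube([220, 1000, 220]);
translate([220, 0, 0]) cube([220, 1000, 440]);
translate([440, 0, 0]) cube([220, 1000, 660]);
translate([660, 0, 0]) cube([220, 1000, 880]);
translate([880, 0, 0]) cube([220, 1000, 1100]);
translate([1100, 0, 0]) cube([220, 1000, 1320]);
translate([1320, 0, 0]) cube([220, 1000, 1540]);
translate([1540, 0, 0]) cube([220, 1000, 1760]);
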